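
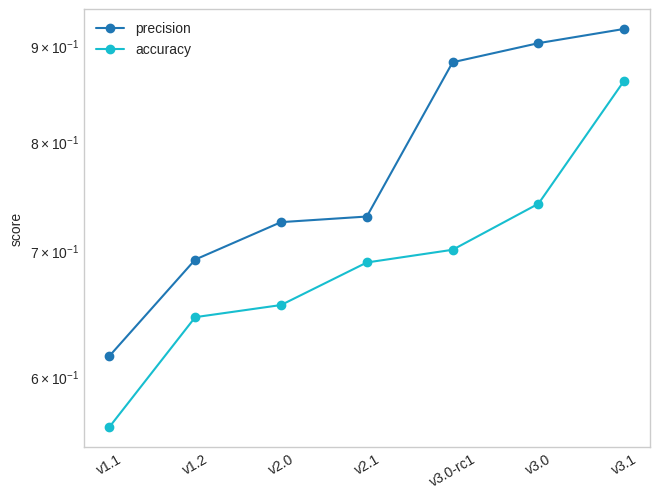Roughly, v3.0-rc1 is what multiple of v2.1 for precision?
v3.0-rc1 ≈ 0.90, v2.1 ≈ 0.75; 0.90/0.75 ≈ 1.2.

≈ 1.2×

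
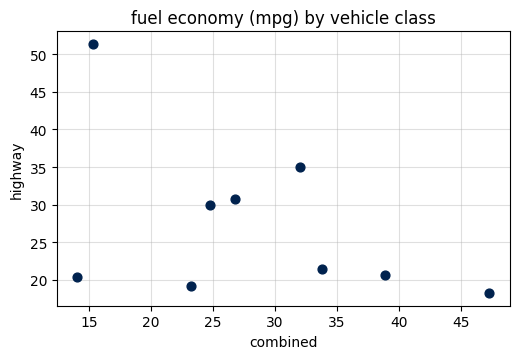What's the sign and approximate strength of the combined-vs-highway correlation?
negative, moderate

Points are negatively correlated; moderate (|r| ≈ 0.5).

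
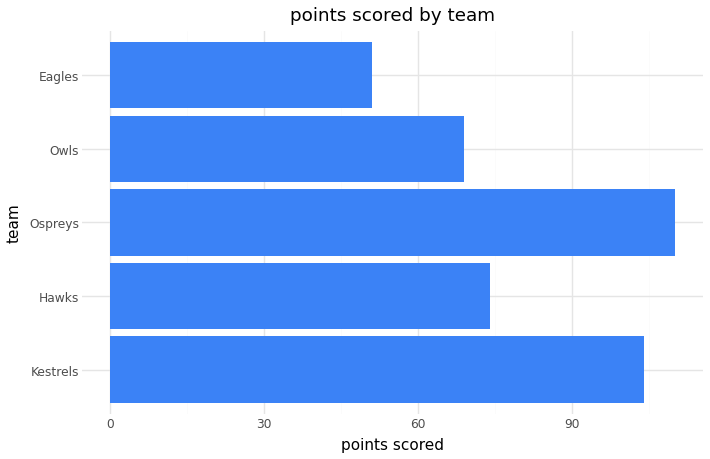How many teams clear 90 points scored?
Above 90: Kestrels, Ospreys.

2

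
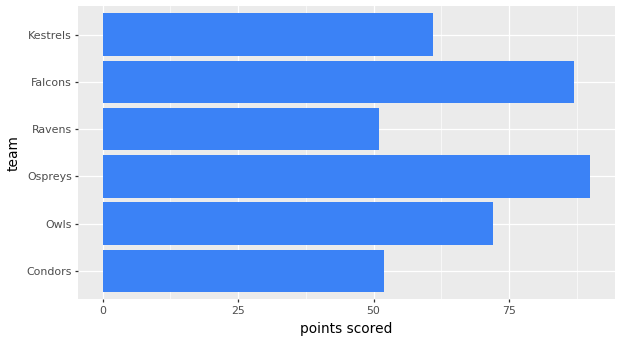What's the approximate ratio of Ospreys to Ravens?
≈ 1.8×

Ospreys ≈ 90, Ravens ≈ 50; 90/50 ≈ 1.8.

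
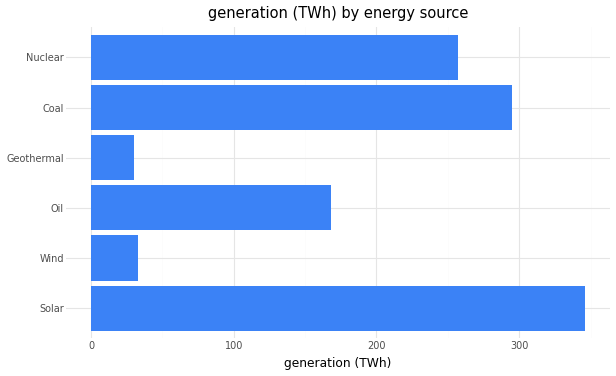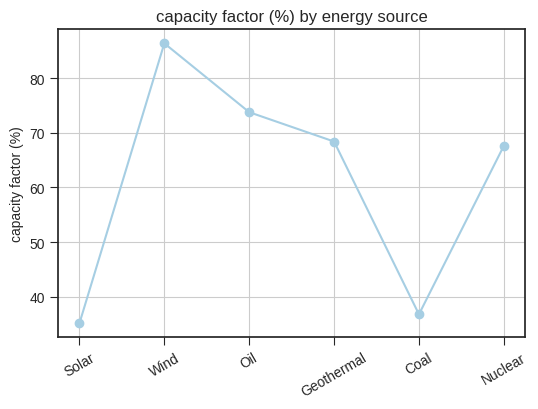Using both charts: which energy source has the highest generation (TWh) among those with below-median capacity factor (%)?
Solar

Chart 2 median capacity factor (%) ≈ 70; below-median energy sources: Solar, Coal, Nuclear. Among those, Solar has the highest generation (TWh) (≈ 350).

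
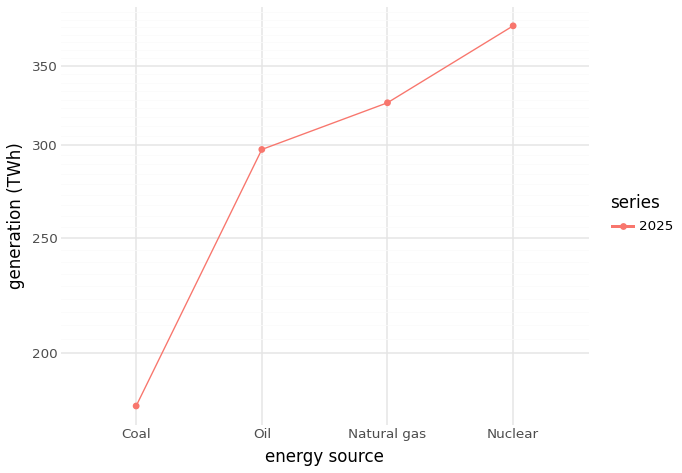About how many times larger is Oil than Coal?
≈ 1.67×

Oil ≈ 300, Coal ≈ 180; 300/180 ≈ 1.67.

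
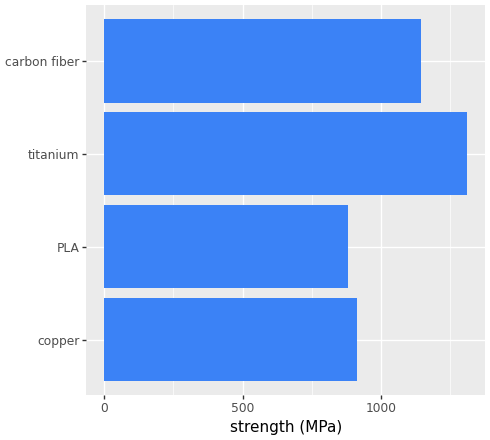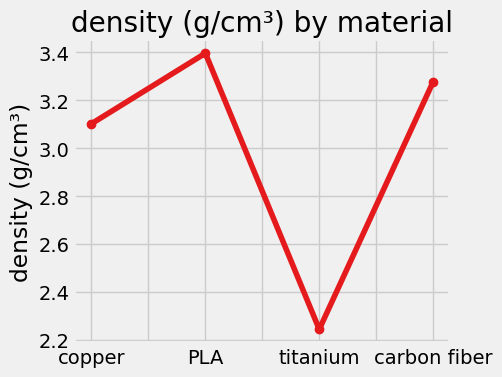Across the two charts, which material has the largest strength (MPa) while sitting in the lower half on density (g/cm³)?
Chart 2 median density (g/cm³) ≈ 3; below-median materials: copper, titanium. Among those, titanium has the highest strength (MPa) (≈ 1400).

titanium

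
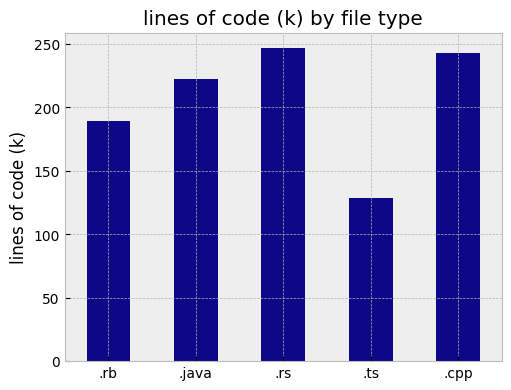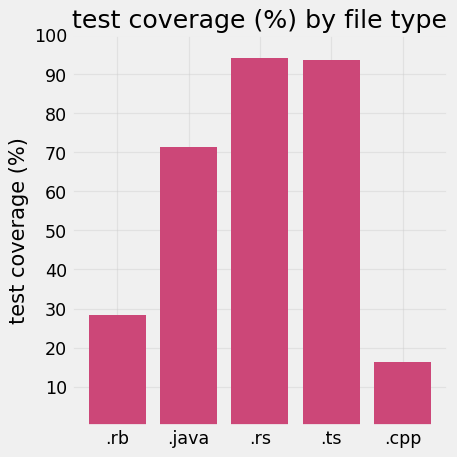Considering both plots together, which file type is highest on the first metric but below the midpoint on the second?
.cpp

Chart 2 median test coverage (%) ≈ 70; below-median file types: .rb, .cpp. Among those, .cpp has the highest lines of code (k) (≈ 250).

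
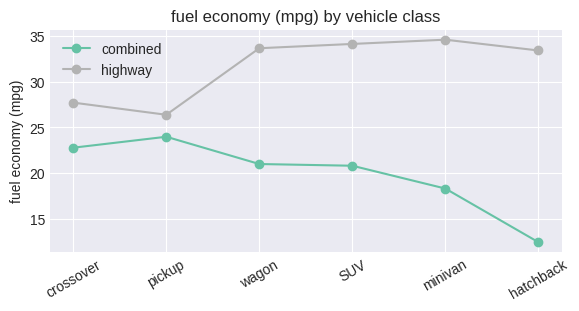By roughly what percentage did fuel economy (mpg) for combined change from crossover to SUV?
≈ -9.1%

crossover ≈ 22, SUV ≈ 20; (20 − 22) / 22 ≈ -9.1%.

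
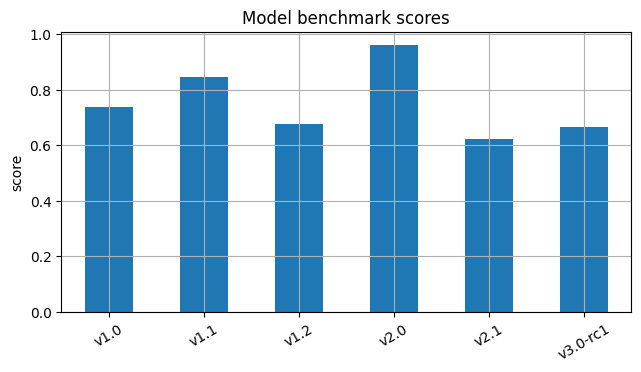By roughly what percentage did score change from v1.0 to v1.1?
v1.0 ≈ 0.7, v1.1 ≈ 0.8; (0.8 − 0.7) / 0.7 ≈ +14.3%.

≈ +14.3%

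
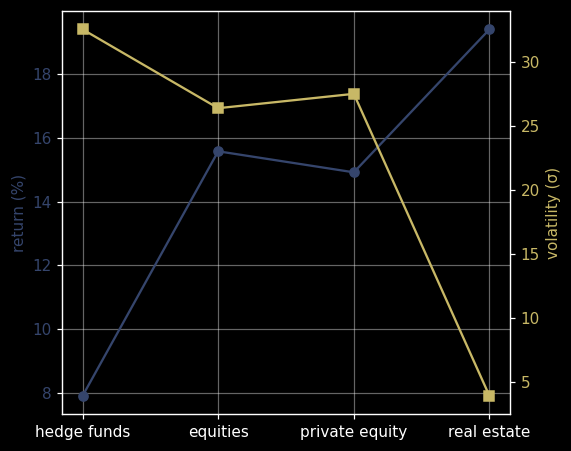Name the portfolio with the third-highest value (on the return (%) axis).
private equity

Top 4 (on the return (%) axis): real estate ≈ 19, equities ≈ 16, private equity ≈ 15, hedge funds ≈ 8.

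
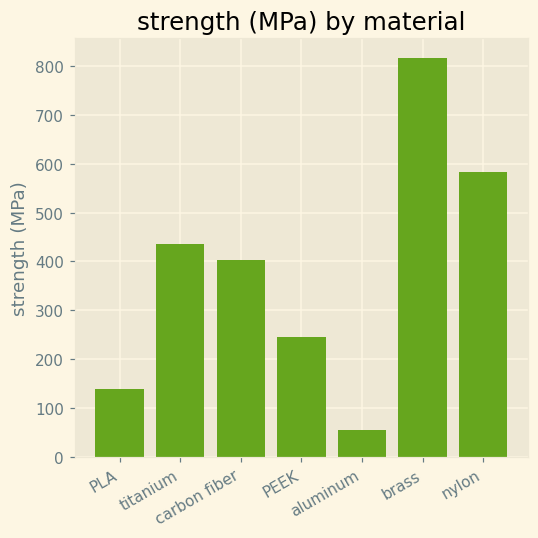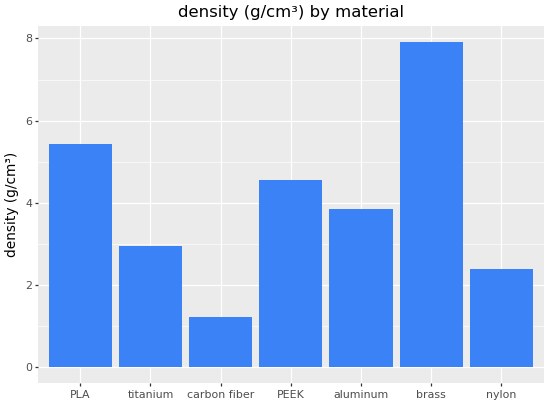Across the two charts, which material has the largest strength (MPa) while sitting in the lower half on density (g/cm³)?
Chart 2 median density (g/cm³) ≈ 4; below-median materials: titanium, carbon fiber, nylon. Among those, nylon has the highest strength (MPa) (≈ 600).

nylon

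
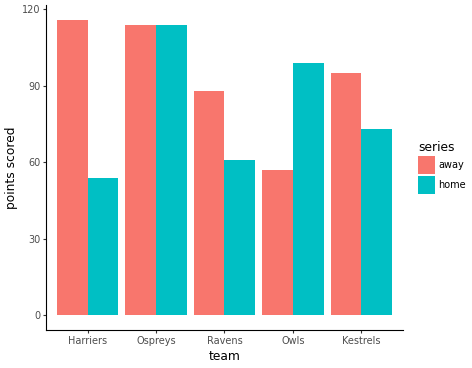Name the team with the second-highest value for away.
Top 3 for away: Harriers ≈ 120, Ospreys ≈ 110, Kestrels ≈ 100.

Ospreys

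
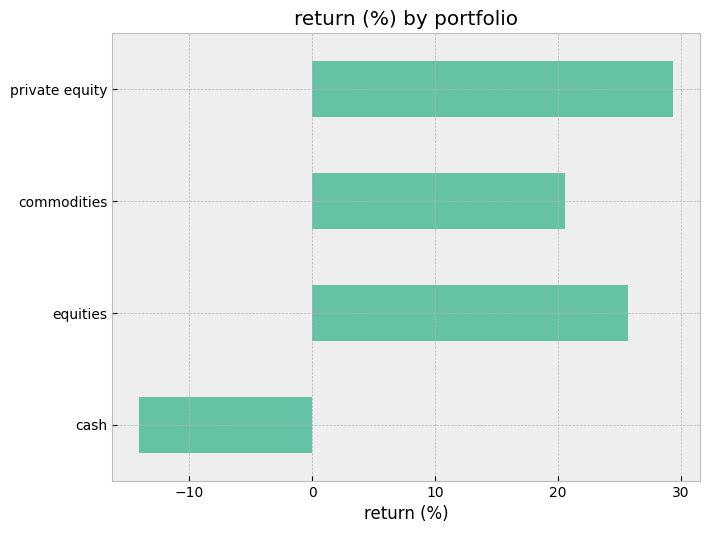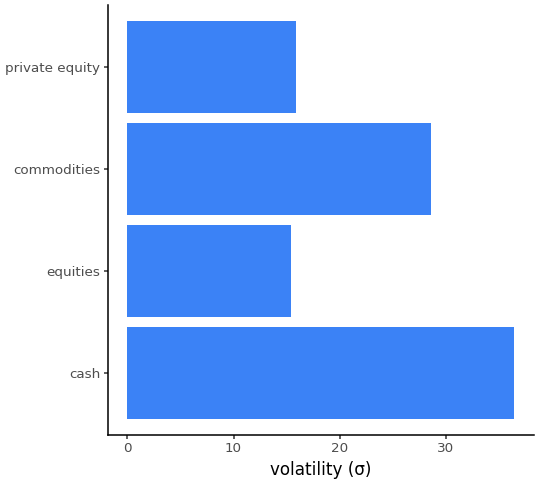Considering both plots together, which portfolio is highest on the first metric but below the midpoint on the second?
private equity

Chart 2 median volatility (σ) ≈ 20; below-median portfolios: equities, private equity. Among those, private equity has the highest return (%) (≈ 30).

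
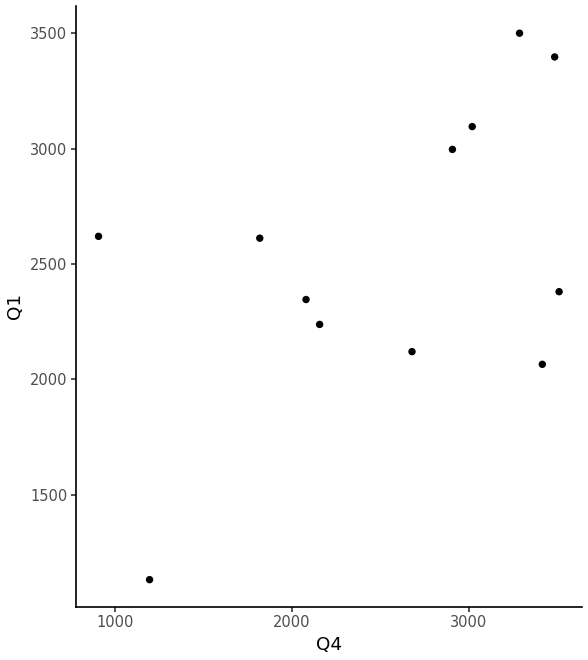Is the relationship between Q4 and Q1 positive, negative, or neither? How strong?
positive, moderate

Points are positively correlated; moderate (|r| ≈ 0.5).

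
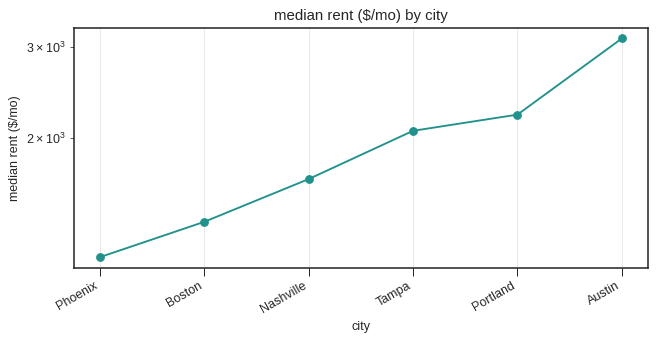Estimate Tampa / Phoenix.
≈ 1.67×

Tampa ≈ 2000, Phoenix ≈ 1200; 2000/1200 ≈ 1.67.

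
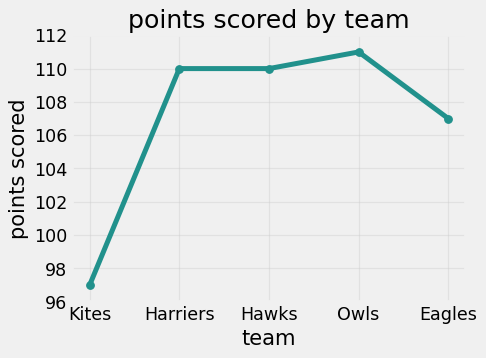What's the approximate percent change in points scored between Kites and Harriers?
≈ +14.6%

Kites ≈ 96, Harriers ≈ 110; (110 − 96) / 96 ≈ +14.6%.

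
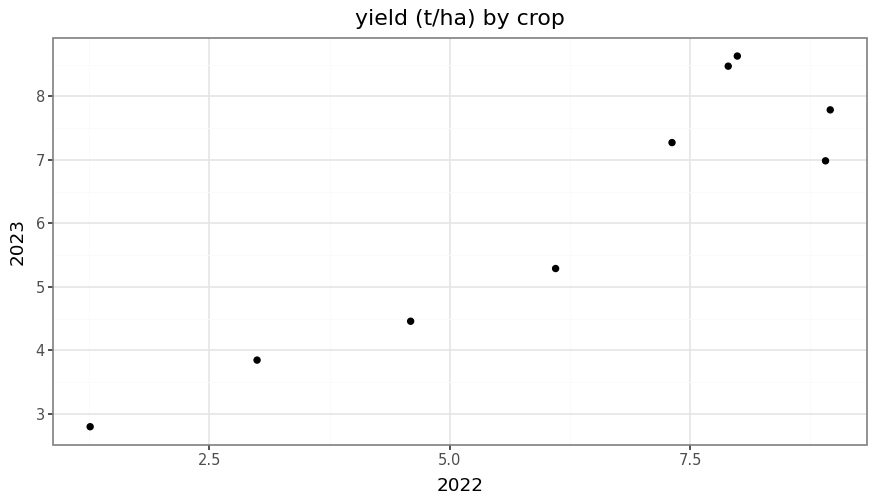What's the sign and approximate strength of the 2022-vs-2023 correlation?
positive, strong

Points are positively correlated; strong (|r| ≈ 0.9).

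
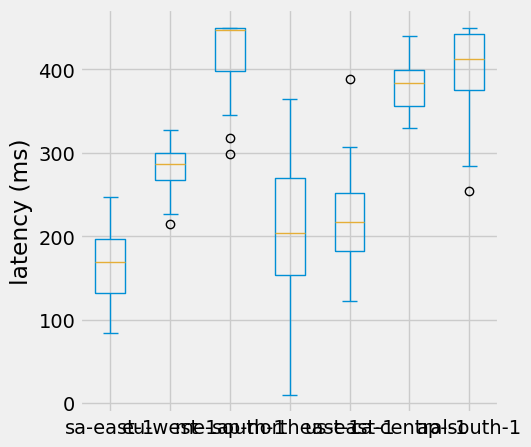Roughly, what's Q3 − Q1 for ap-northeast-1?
≈ 125

Q3 ≈ 275, Q1 ≈ 150; IQR ≈ 125.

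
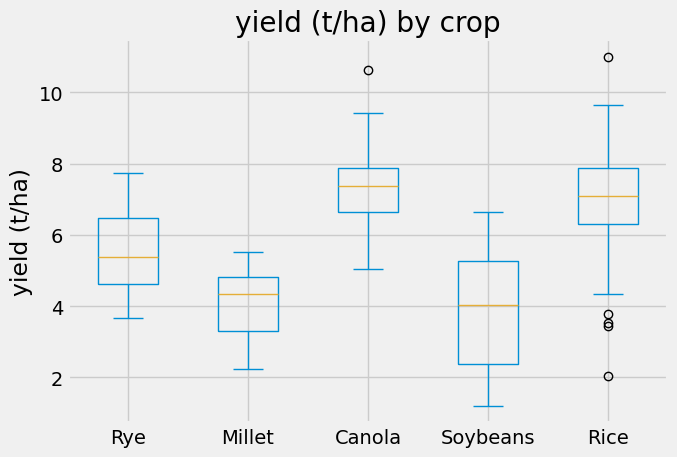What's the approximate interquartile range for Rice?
≈ 1.5

Q3 ≈ 8.0, Q1 ≈ 6.5; IQR ≈ 1.5.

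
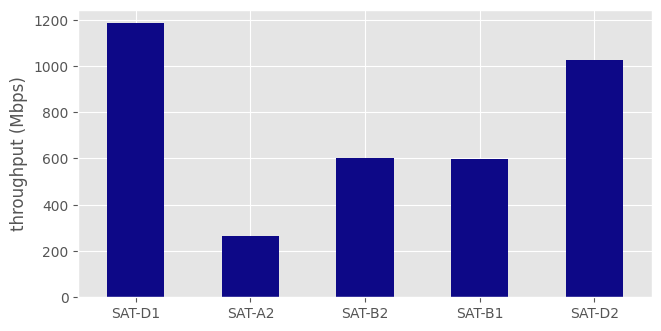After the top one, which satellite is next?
SAT-D2

Top 3: SAT-D1 ≈ 1200, SAT-D2 ≈ 1000, SAT-B2 ≈ 600.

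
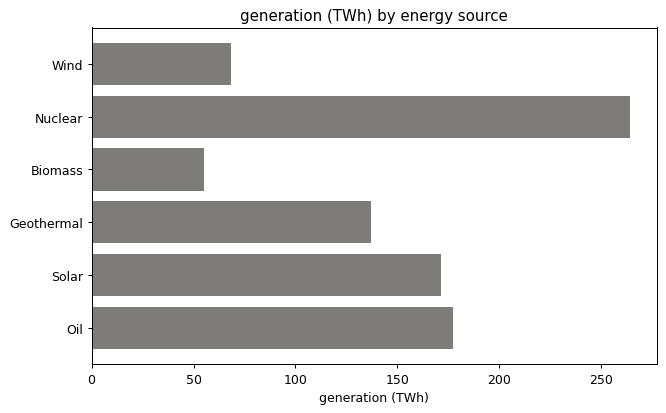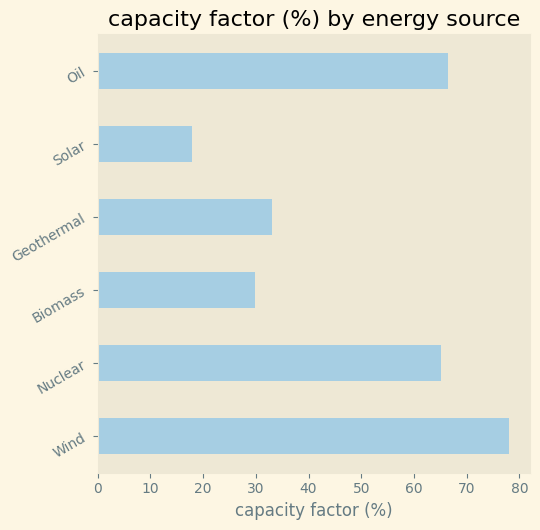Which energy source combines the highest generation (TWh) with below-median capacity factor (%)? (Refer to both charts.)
Chart 2 median capacity factor (%) ≈ 50; below-median energy sources: Biomass, Geothermal, Solar. Among those, Solar has the highest generation (TWh) (≈ 175).

Solar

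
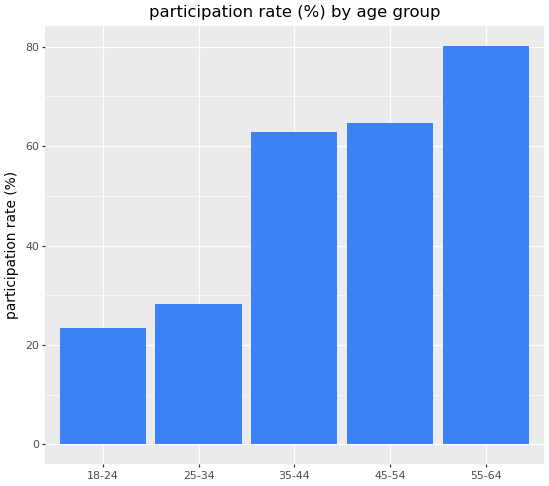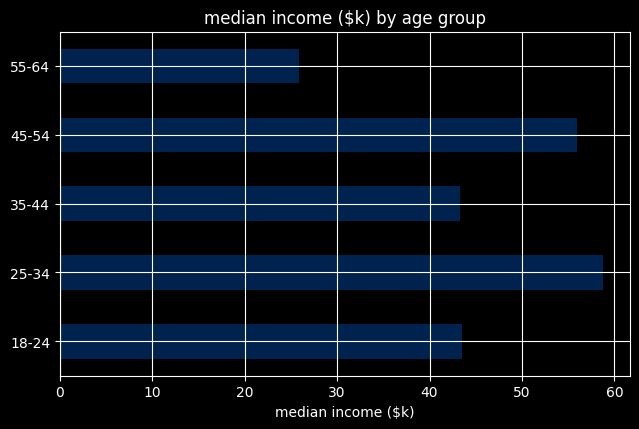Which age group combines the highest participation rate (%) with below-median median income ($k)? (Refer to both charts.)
55-64

Chart 2 median median income ($k) ≈ 40; below-median age groups: 35-44, 55-64. Among those, 55-64 has the highest participation rate (%) (≈ 80).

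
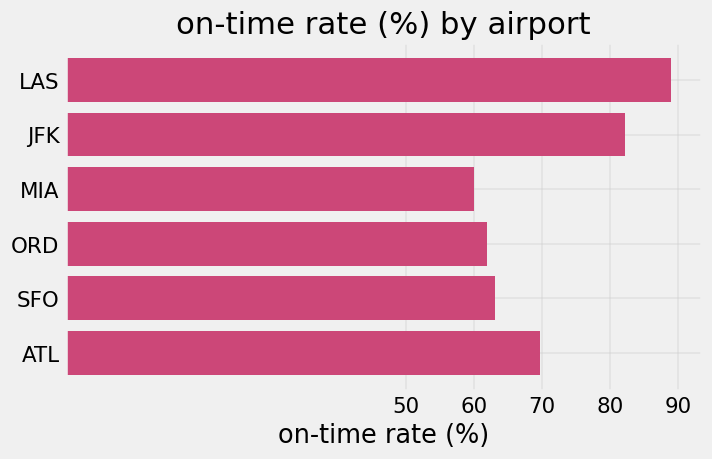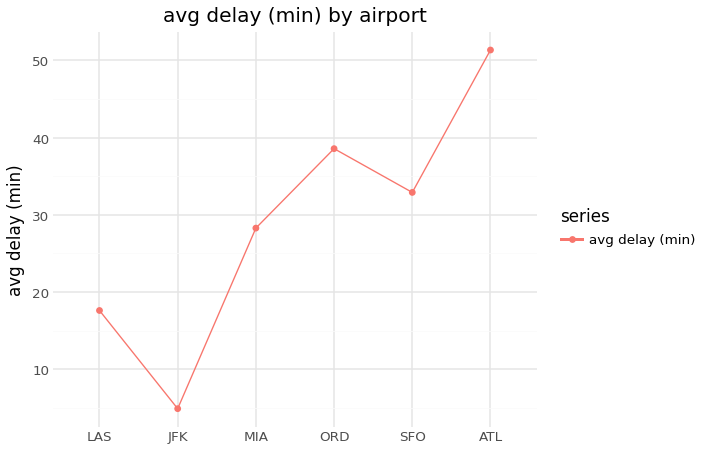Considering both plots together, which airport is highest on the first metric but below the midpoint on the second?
LAS

Chart 2 median avg delay (min) ≈ 30; below-median airports: LAS, JFK, MIA. Among those, LAS has the highest on-time rate (%) (≈ 90).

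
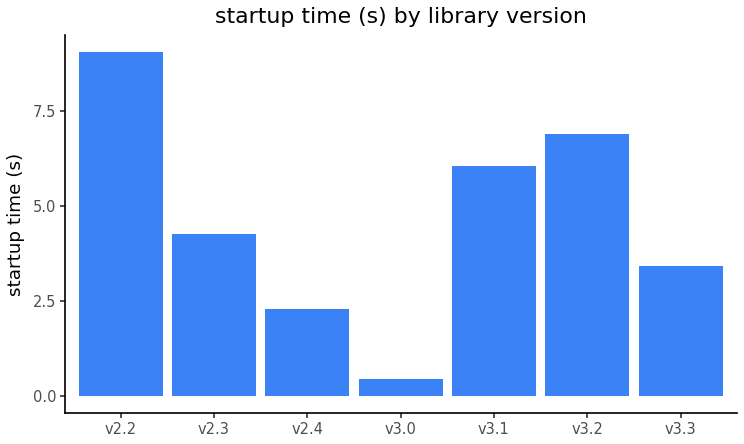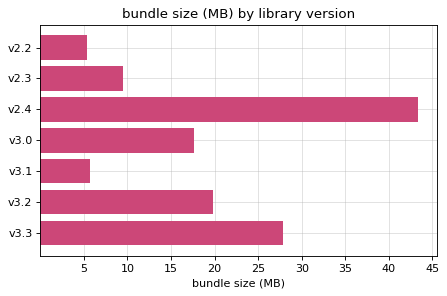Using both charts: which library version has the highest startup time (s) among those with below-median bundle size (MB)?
Chart 2 median bundle size (MB) ≈ 20; below-median library versions: v2.2, v2.3, v3.1. Among those, v2.2 has the highest startup time (s) (≈ 9).

v2.2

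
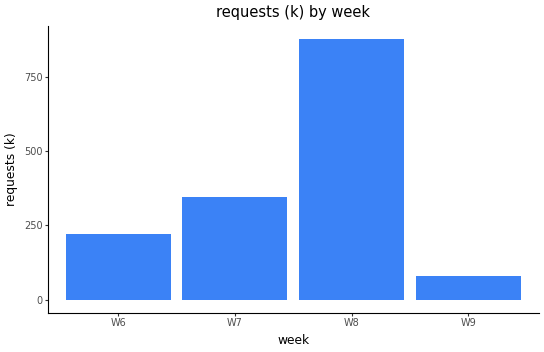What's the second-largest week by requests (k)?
W7

Top 3: W8 ≈ 900, W7 ≈ 300, W6 ≈ 200.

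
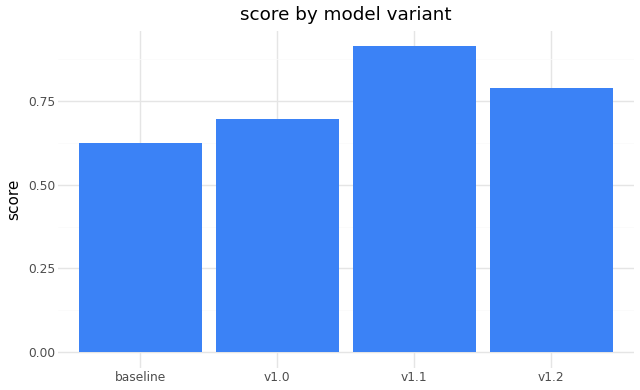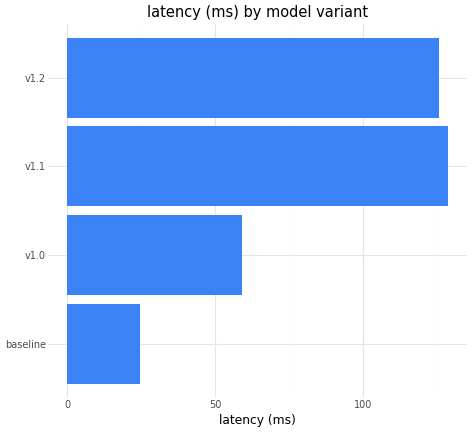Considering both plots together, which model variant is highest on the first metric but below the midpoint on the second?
Chart 2 median latency (ms) ≈ 100; below-median model variants: baseline, v1.0. Among those, v1.0 has the highest score (≈ 0.7).

v1.0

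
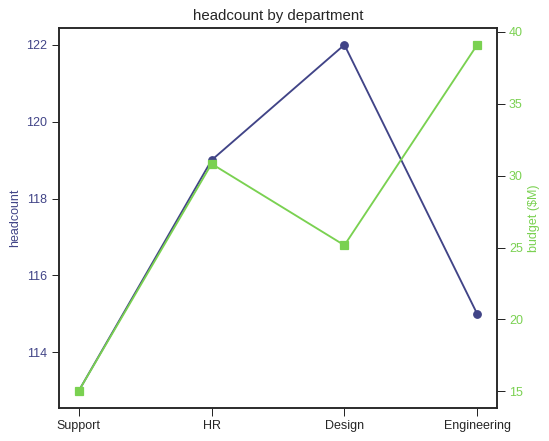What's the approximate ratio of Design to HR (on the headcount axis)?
≈ 1.03×

Design ≈ 122, HR ≈ 119; 122/119 ≈ 1.03.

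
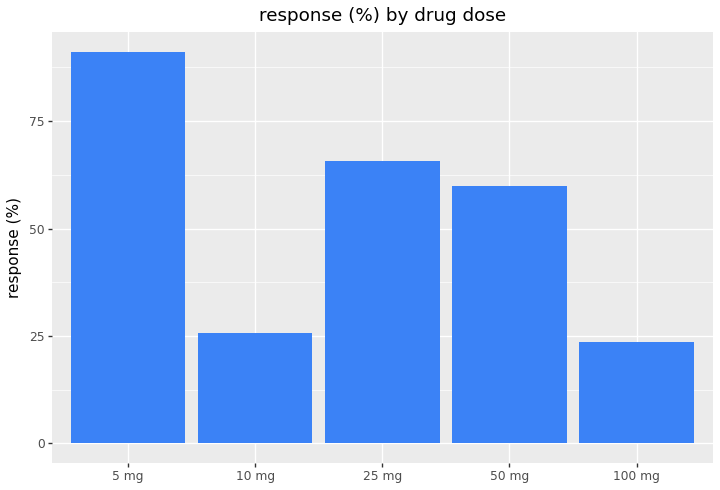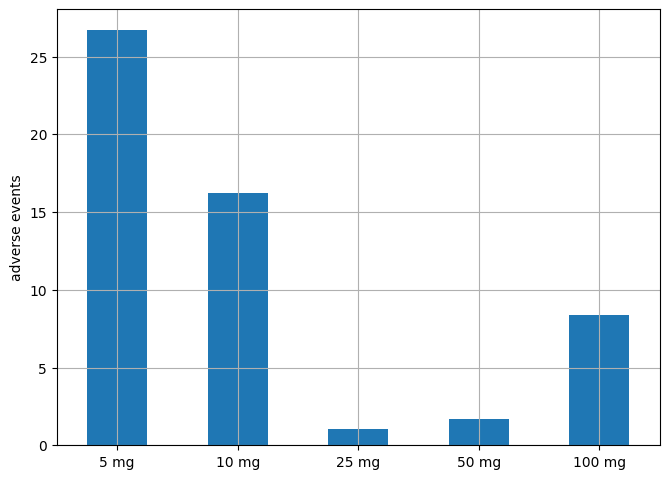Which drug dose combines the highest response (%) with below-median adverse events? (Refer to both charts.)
Chart 2 median adverse events ≈ 10; below-median drug doses: 25 mg, 50 mg. Among those, 25 mg has the highest response (%) (≈ 70).

25 mg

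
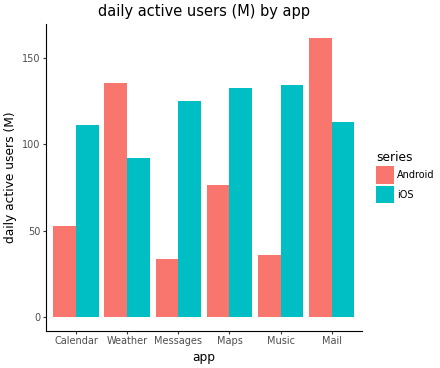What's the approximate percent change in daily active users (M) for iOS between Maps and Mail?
≈ -14.3%

Maps ≈ 140, Mail ≈ 120; (120 − 140) / 140 ≈ -14.3%.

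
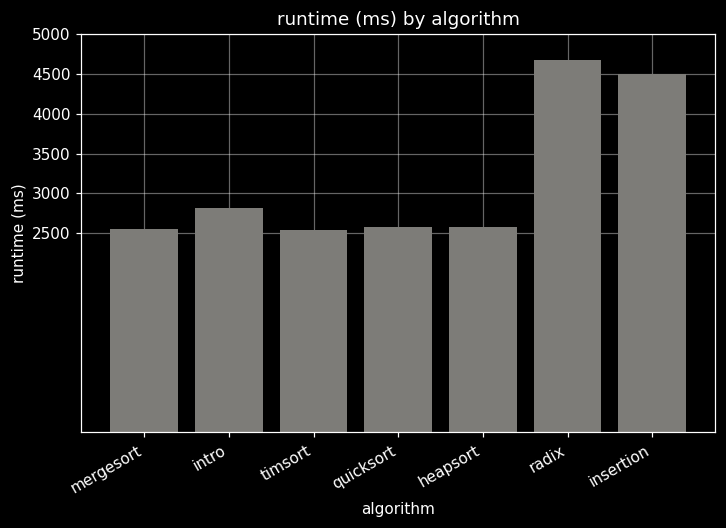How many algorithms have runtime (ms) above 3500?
Above 3500: radix, insertion.

2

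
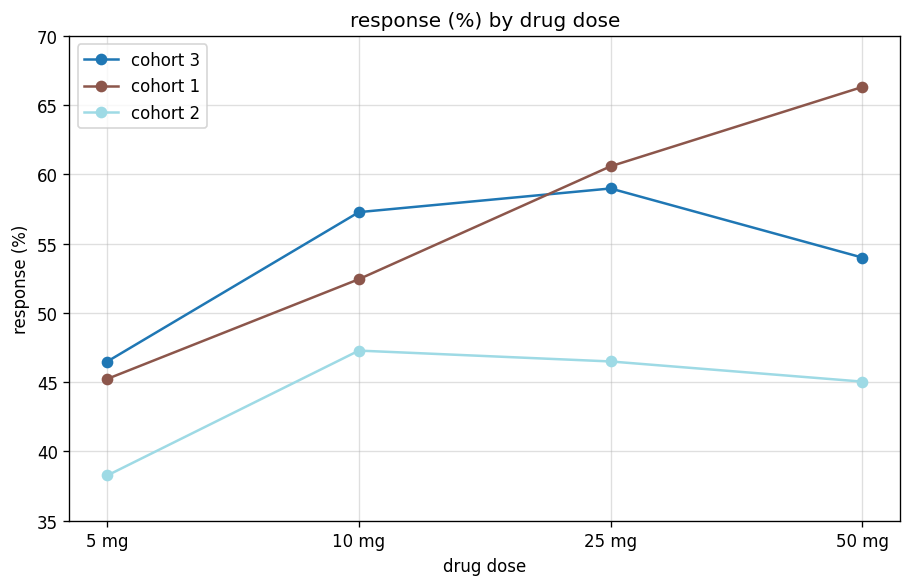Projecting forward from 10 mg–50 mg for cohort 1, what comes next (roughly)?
≈ 72.5

Last three: 50, 60, 65 → slope ≈ 7.5/step → next ≈ 72.5.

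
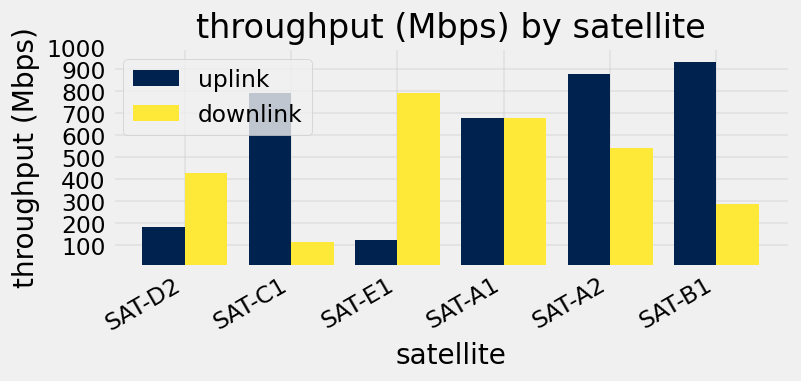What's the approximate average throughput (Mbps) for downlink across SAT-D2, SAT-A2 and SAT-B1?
≈ 400

(400 + 500 + 300) / 3 ≈ 400.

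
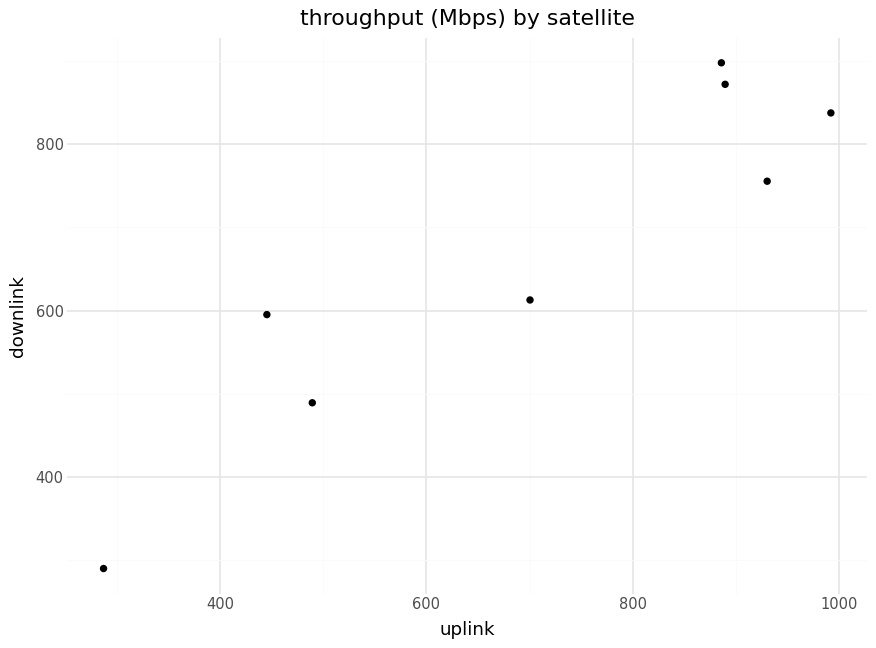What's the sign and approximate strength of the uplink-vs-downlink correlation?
Points are positively correlated; strong (|r| ≈ 0.9).

positive, strong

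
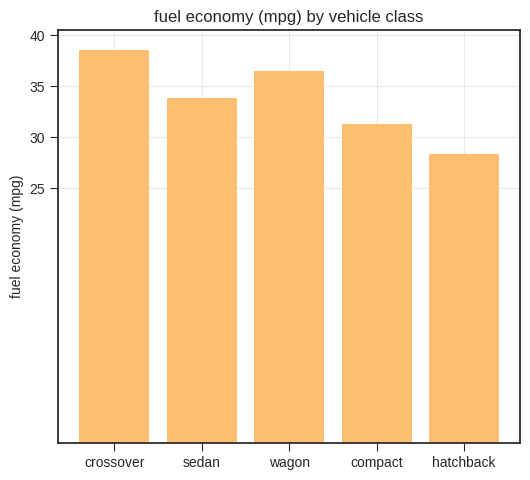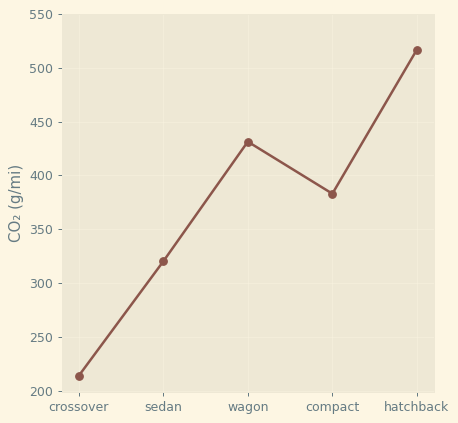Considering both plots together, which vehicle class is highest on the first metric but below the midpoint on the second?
Chart 2 median CO₂ (g/mi) ≈ 400; below-median vehicle classes: crossover, sedan. Among those, crossover has the highest fuel economy (mpg) (≈ 40).

crossover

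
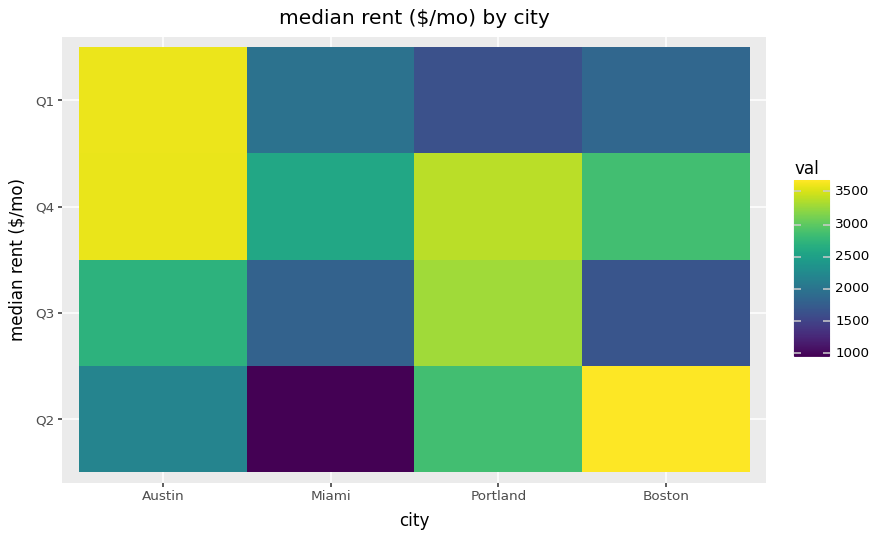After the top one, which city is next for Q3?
Austin

Top 3 for Q3: Portland ≈ 3500, Austin ≈ 2500, Miami ≈ 2000.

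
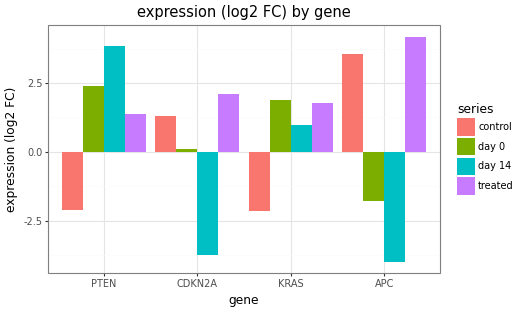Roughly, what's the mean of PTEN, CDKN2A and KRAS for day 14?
≈ 0

(4 + -4 + 1) / 3 ≈ 0.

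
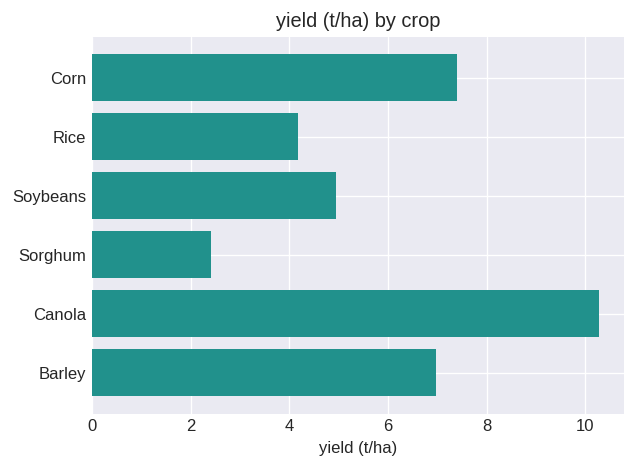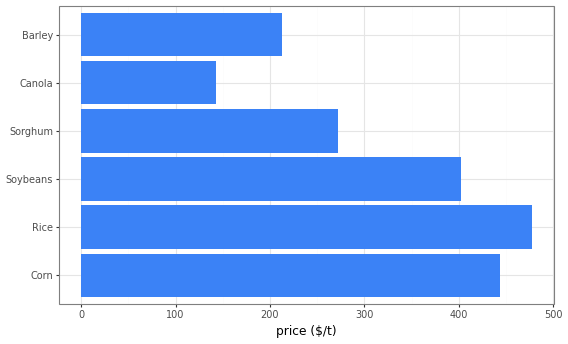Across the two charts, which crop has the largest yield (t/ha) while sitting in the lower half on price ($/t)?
Canola

Chart 2 median price ($/t) ≈ 350; below-median crops: Sorghum, Canola, Barley. Among those, Canola has the highest yield (t/ha) (≈ 10).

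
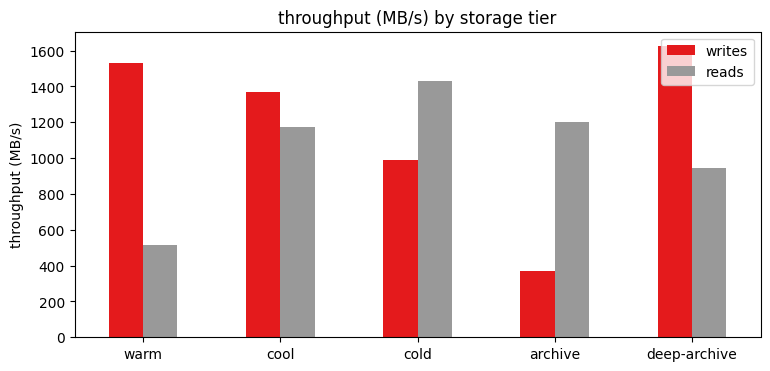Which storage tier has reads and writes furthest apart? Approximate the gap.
warm: reads ≈ 600, writes ≈ 1600 → gap ≈ 1000. Next-largest (archive) is only ≈ 800.

warm, ≈ 1000 MB/s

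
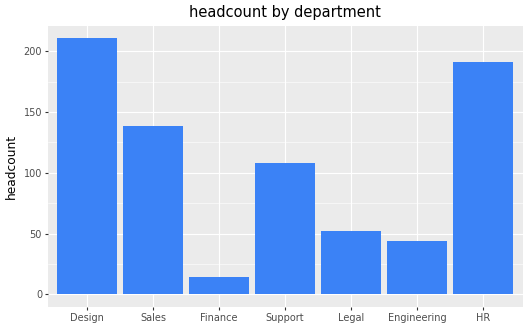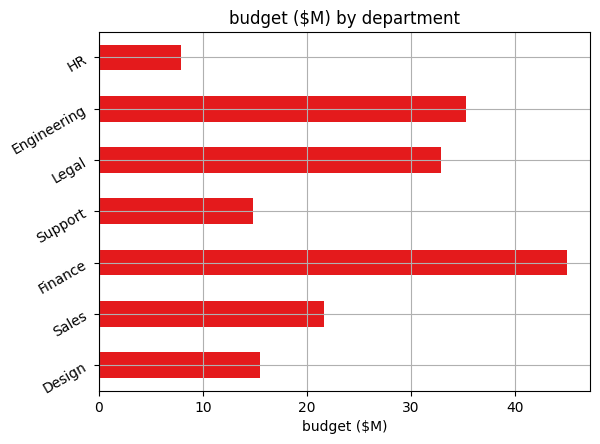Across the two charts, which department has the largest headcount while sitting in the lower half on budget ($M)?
Chart 2 median budget ($M) ≈ 20; below-median departments: Design, Support, HR. Among those, Design has the highest headcount (≈ 220).

Design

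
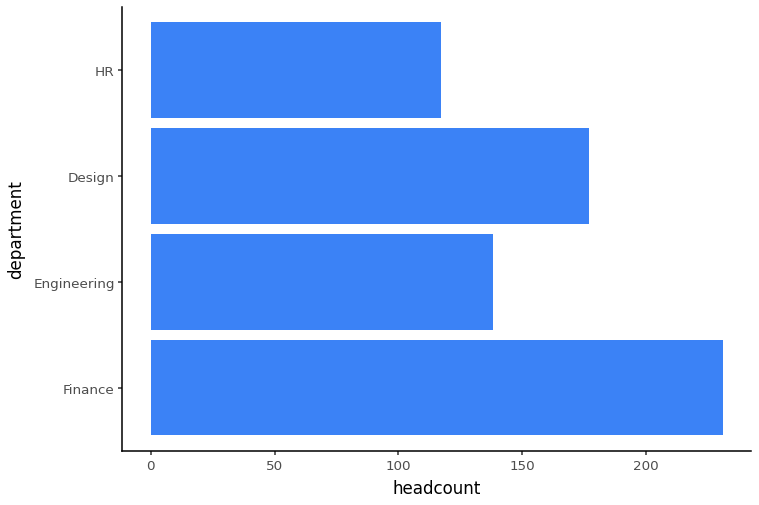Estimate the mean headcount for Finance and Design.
≈ 210

(240 + 180) / 2 ≈ 210.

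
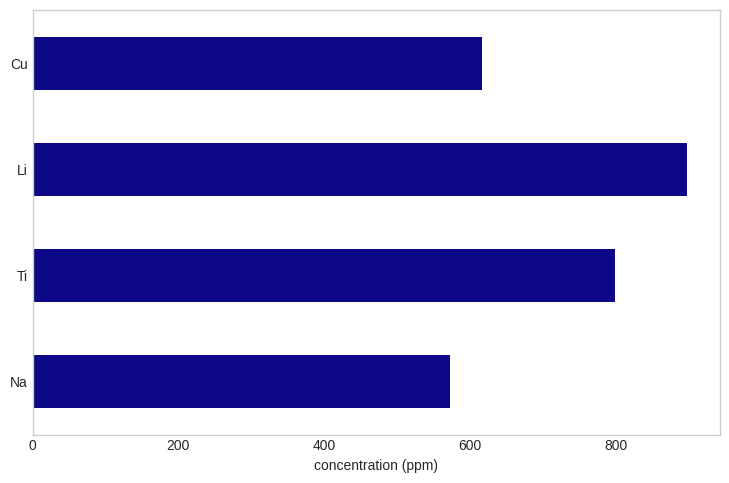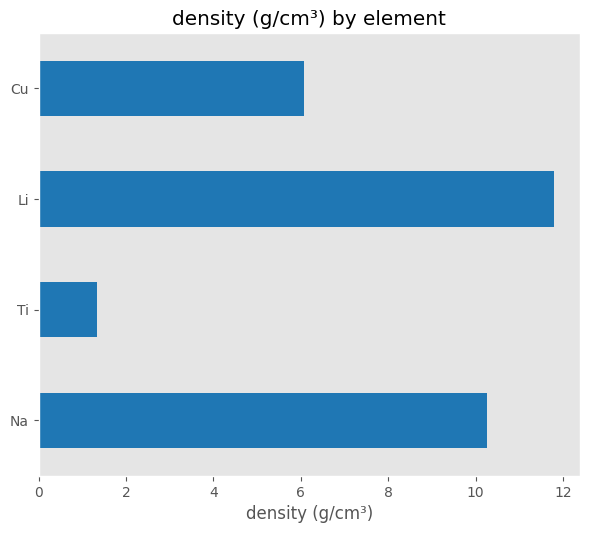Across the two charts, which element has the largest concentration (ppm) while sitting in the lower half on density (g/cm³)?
Ti

Chart 2 median density (g/cm³) ≈ 8; below-median elements: Ti, Cu. Among those, Ti has the highest concentration (ppm) (≈ 800).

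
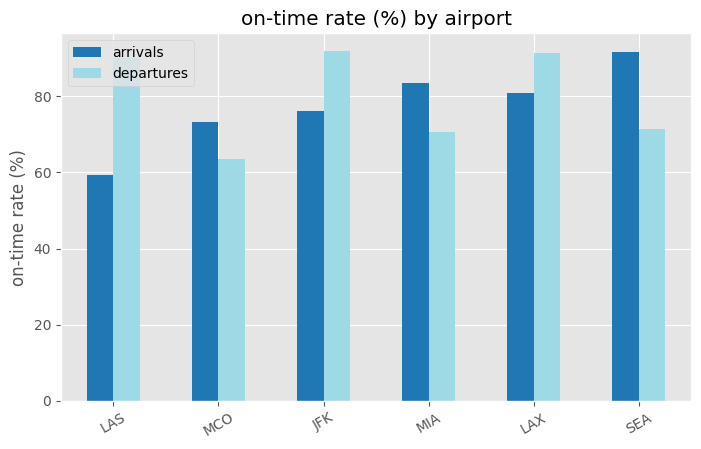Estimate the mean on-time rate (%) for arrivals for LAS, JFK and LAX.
≈ 73

(60 + 80 + 80) / 3 ≈ 73.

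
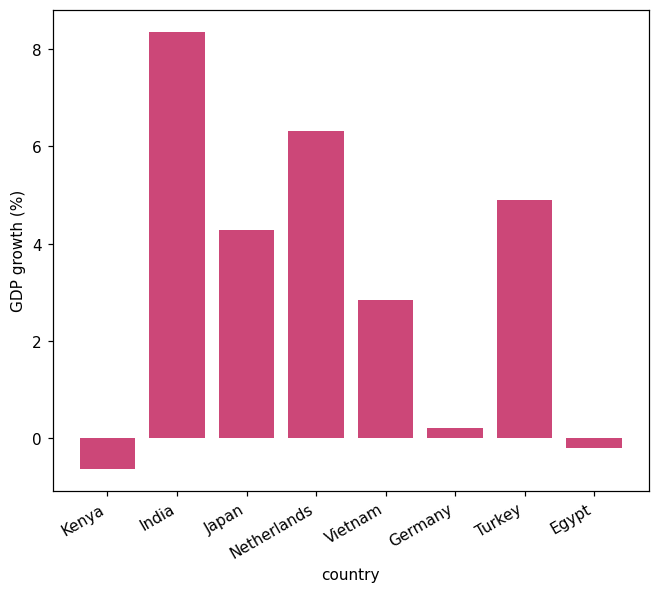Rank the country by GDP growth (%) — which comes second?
Netherlands

Top 3: India ≈ 8, Netherlands ≈ 6, Turkey ≈ 5.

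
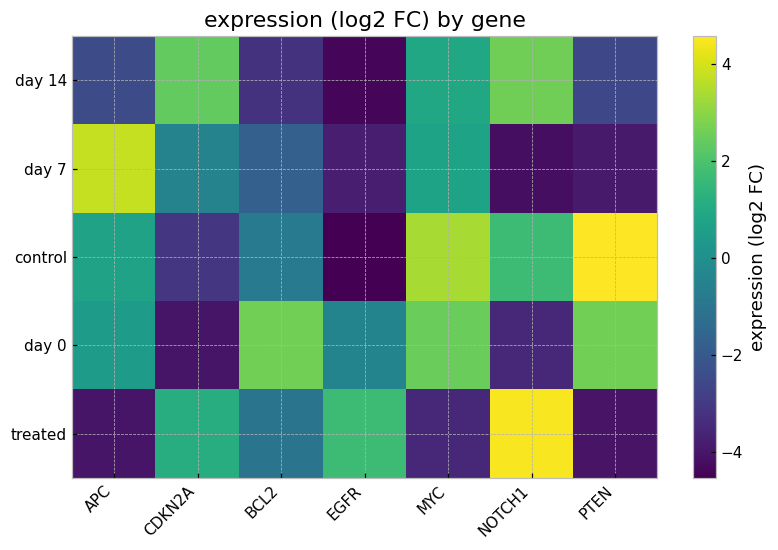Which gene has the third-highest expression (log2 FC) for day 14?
Top 4 for day 14: NOTCH1 ≈ 3, CDKN2A ≈ 2, MYC ≈ 1, APC ≈ -2.

MYC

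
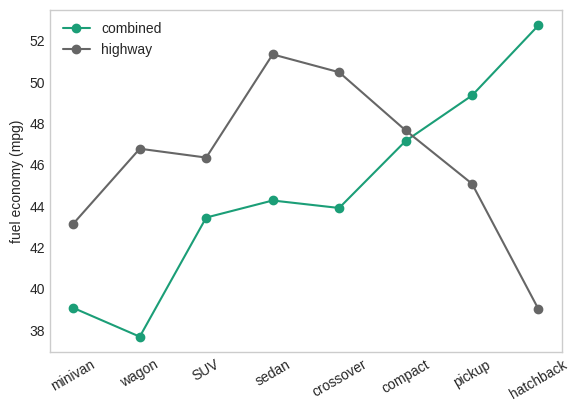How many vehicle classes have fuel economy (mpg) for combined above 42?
Above 42: SUV, sedan, crossover, compact, pickup, hatchback.

6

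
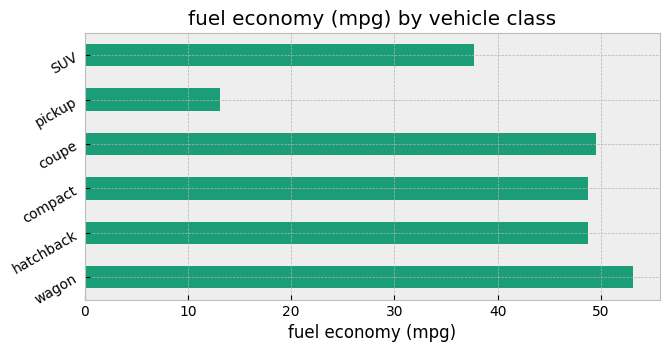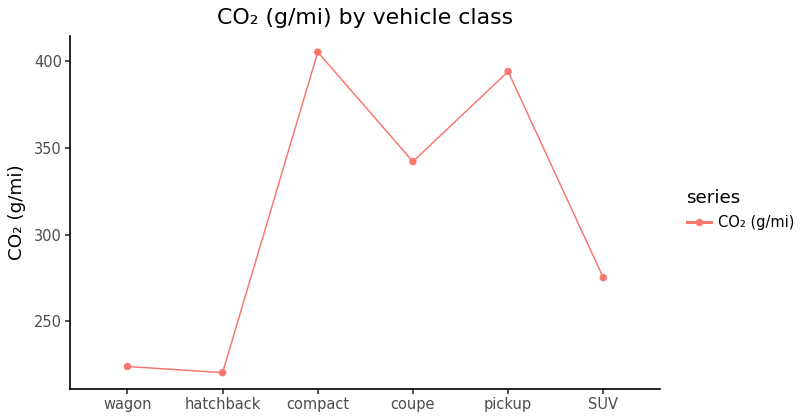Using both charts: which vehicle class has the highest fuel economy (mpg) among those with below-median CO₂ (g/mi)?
wagon

Chart 2 median CO₂ (g/mi) ≈ 300; below-median vehicle classes: wagon, hatchback, SUV. Among those, wagon has the highest fuel economy (mpg) (≈ 55).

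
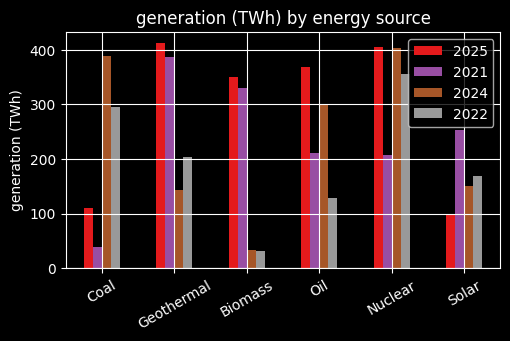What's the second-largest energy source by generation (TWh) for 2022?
Coal

Top 3 for 2022: Nuclear ≈ 350, Coal ≈ 300, Geothermal ≈ 200.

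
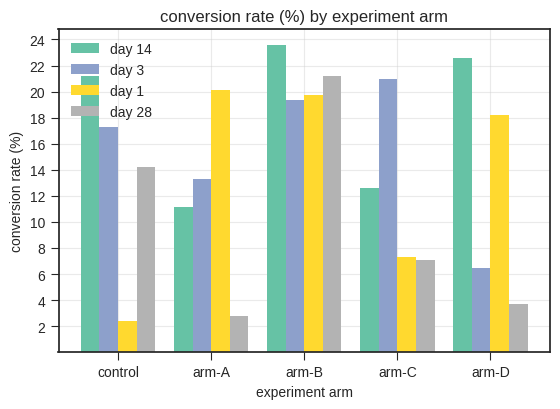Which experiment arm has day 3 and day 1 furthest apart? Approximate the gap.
control: day 3 ≈ 18, day 1 ≈ 2 → gap ≈ 16. Next-largest (arm-C) is only ≈ 12.

control, ≈ 16 %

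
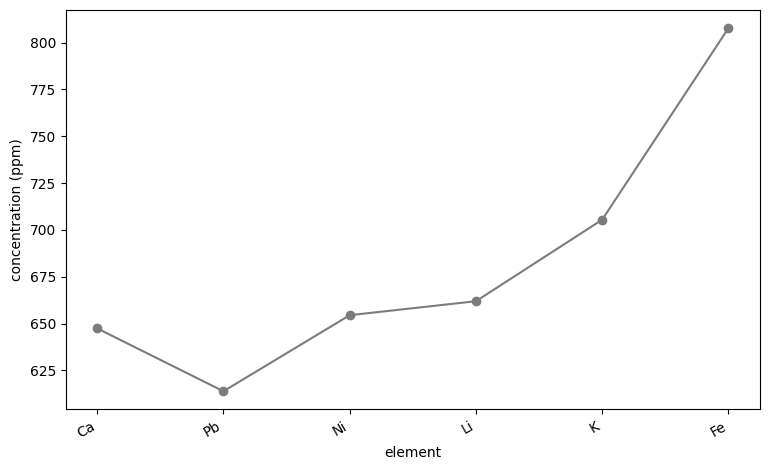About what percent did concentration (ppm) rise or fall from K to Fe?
≈ +14.3%

K ≈ 700, Fe ≈ 800; (800 − 700) / 700 ≈ +14.3%.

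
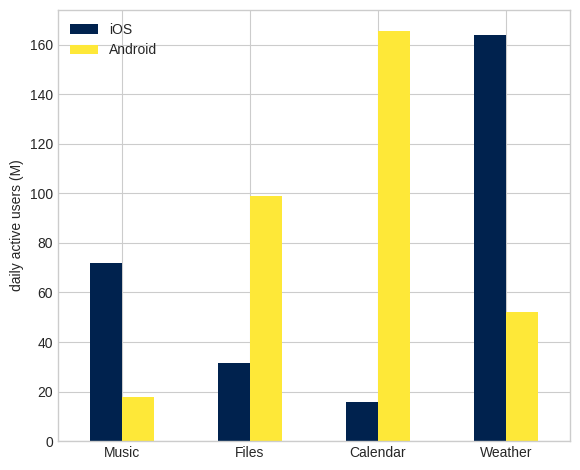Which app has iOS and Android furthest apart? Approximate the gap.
Calendar, ≈ 140 M

Calendar: iOS ≈ 20, Android ≈ 160 → gap ≈ 140. Next-largest (Weather) is only ≈ 100.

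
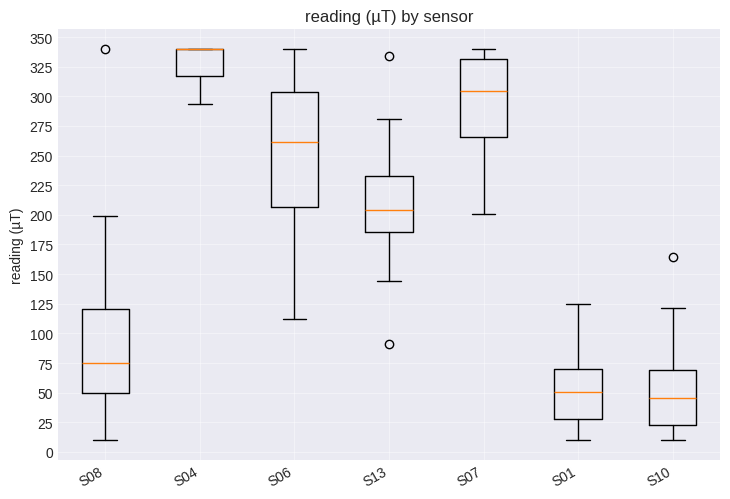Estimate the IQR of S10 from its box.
Q3 ≈ 75, Q1 ≈ 25; IQR ≈ 50.

≈ 50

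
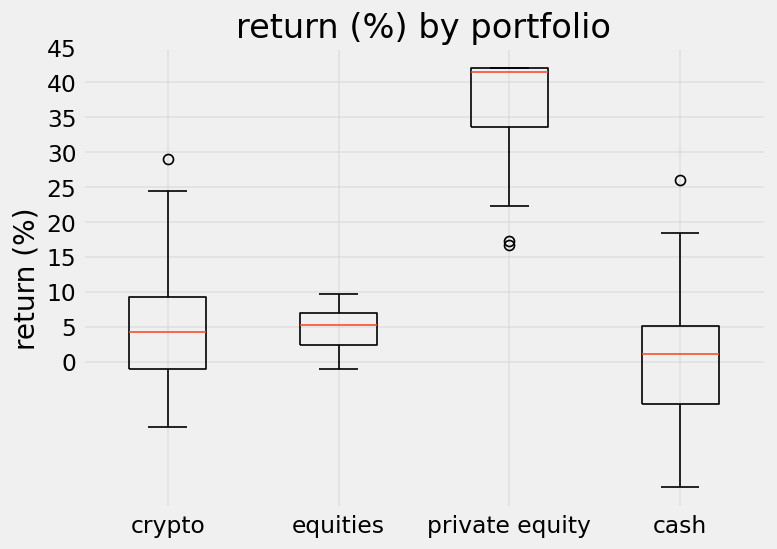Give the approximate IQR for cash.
Q3 ≈ 5, Q1 ≈ -5; IQR ≈ 10.

≈ 10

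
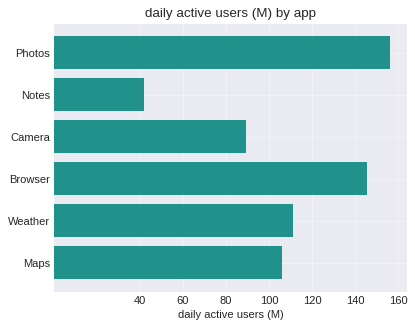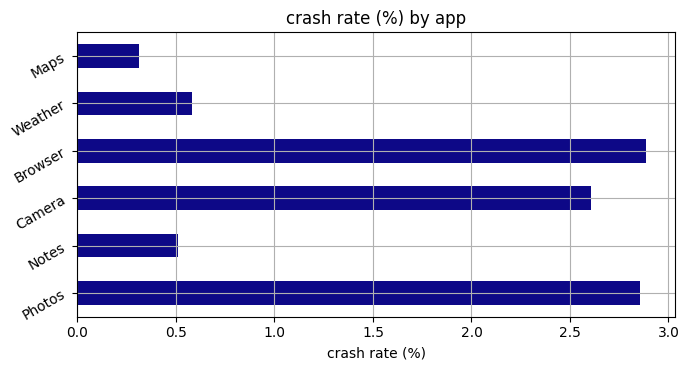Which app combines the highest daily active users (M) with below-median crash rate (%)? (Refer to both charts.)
Weather

Chart 2 median crash rate (%) ≈ 1.5; below-median apps: Notes, Weather, Maps. Among those, Weather has the highest daily active users (M) (≈ 120).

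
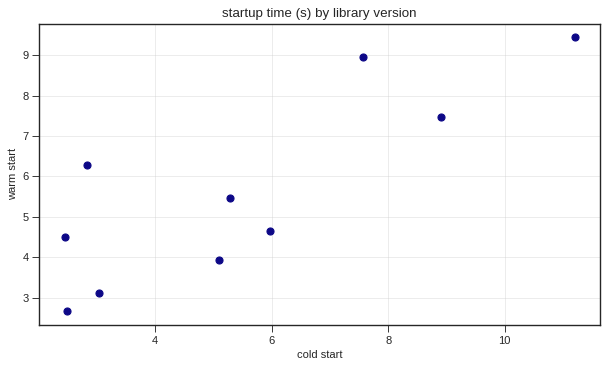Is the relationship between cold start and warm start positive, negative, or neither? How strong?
Points are positively correlated; strong (|r| ≈ 0.8).

positive, strong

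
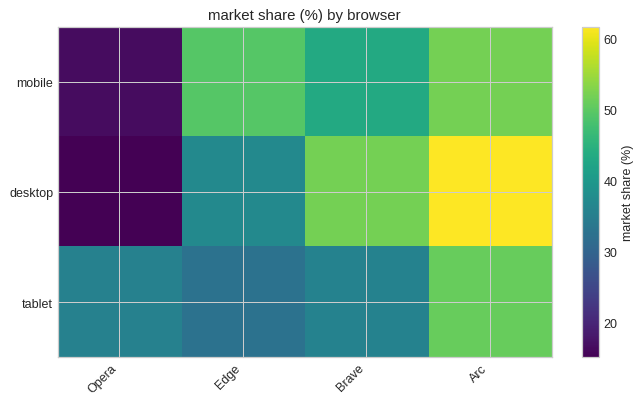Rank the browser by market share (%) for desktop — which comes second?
Top 3 for desktop: Arc ≈ 60, Brave ≈ 50, Edge ≈ 35.

Brave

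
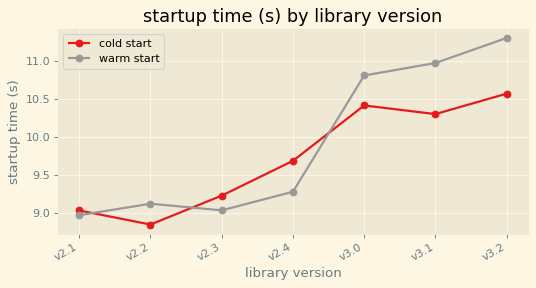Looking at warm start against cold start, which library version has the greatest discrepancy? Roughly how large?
v3.2, ≈ 1.0 s

v3.2: warm start ≈ 11.5, cold start ≈ 10.5 → gap ≈ 1.0. Next-largest (v3.1) is only ≈ 0.5.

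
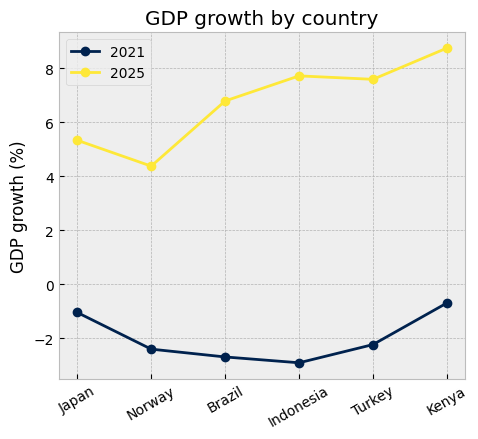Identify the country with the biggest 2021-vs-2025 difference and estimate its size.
Indonesia: 2021 ≈ -3, 2025 ≈ 8 → gap ≈ 11. Next-largest (Turkey) is only ≈ 10.

Indonesia, ≈ 11 %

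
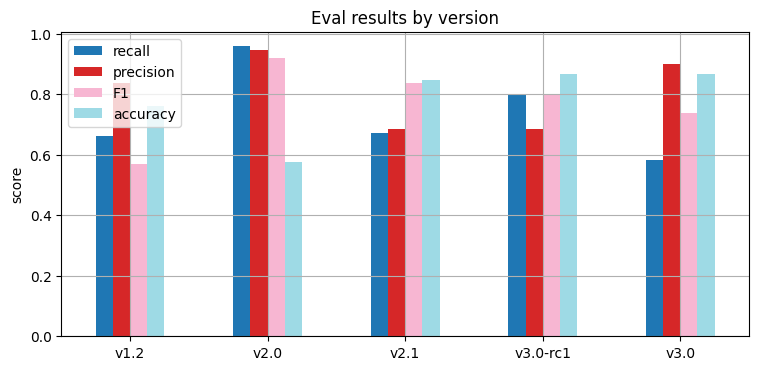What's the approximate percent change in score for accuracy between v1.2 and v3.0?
v1.2 ≈ 0.8, v3.0 ≈ 0.9; (0.9 − 0.8) / 0.8 ≈ +12.5%.

≈ +12.5%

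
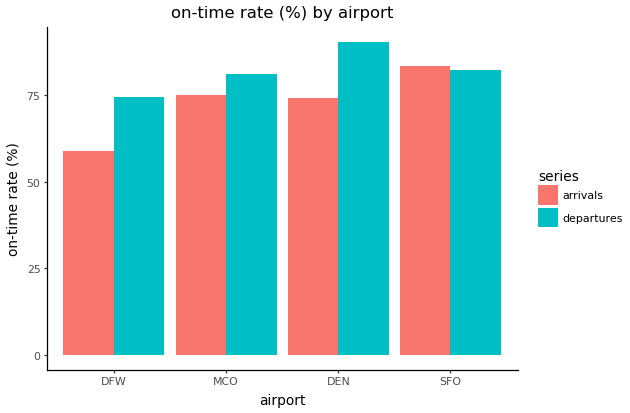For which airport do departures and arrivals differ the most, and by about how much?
DEN, ≈ 20 %

DEN: departures ≈ 90, arrivals ≈ 70 → gap ≈ 20. Next-largest (DFW) is only ≈ 10.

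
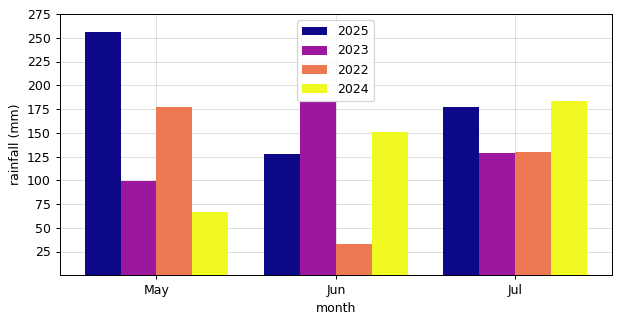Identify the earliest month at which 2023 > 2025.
Jun

May: 2023 ≈ 100 vs 2025 ≈ 250 (not yet); Jun: 2023 ≈ 175 vs 2025 ≈ 125 (first crossover).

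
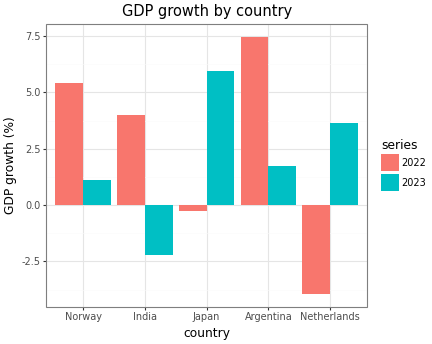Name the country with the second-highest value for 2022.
Norway

Top 3 for 2022: Argentina ≈ 7, Norway ≈ 5, India ≈ 4.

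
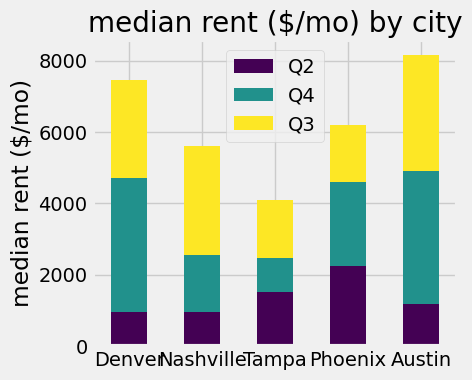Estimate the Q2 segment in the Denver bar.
Q2 top ≈ 1000, bottom ≈ 0; segment ≈ 1000.

≈ 1000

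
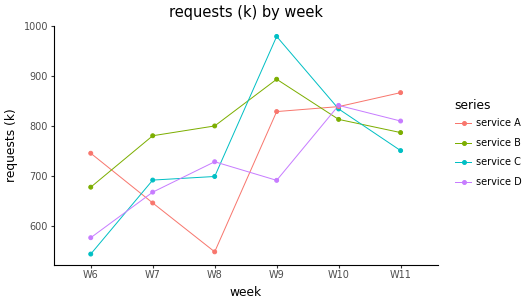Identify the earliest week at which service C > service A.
W6: service C ≈ 550 vs service A ≈ 750 (not yet); W7: service C ≈ 700 vs service A ≈ 650 (first crossover).

W7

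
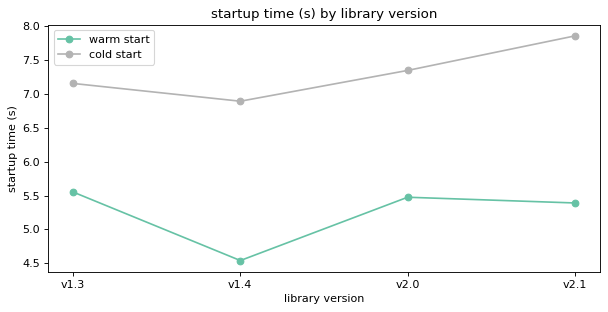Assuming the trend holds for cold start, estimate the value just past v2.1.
≈ 8.5

Last three: 7.0, 7.5, 8.0 → slope ≈ 0.5/step → next ≈ 8.5.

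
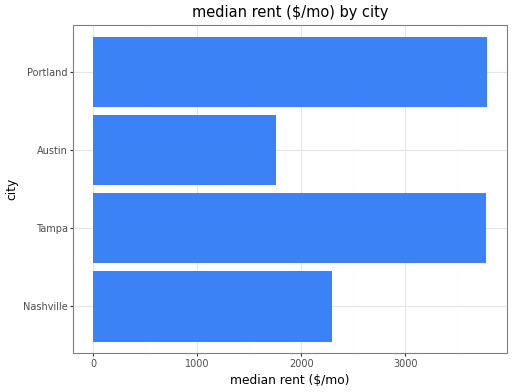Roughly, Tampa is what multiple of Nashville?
≈ 1.6×

Tampa ≈ 4000, Nashville ≈ 2500; 4000/2500 ≈ 1.6.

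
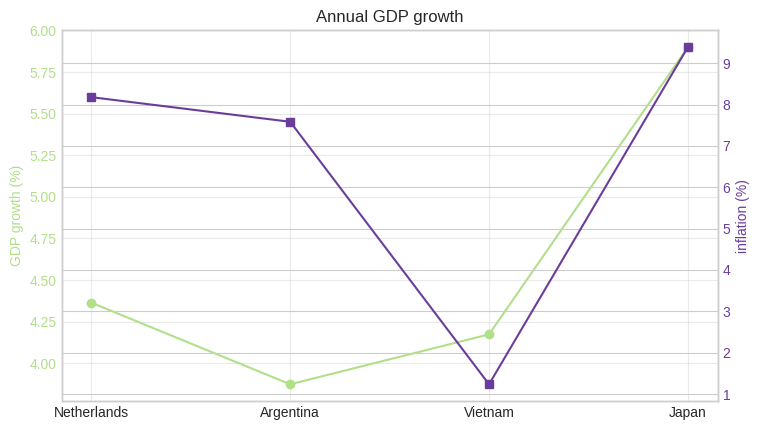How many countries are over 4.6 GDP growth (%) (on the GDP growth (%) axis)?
Above 4.6: Japan.

1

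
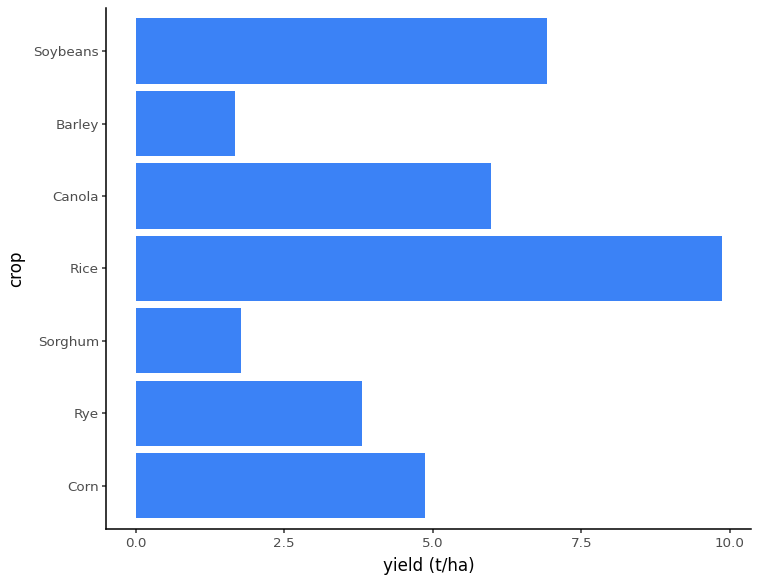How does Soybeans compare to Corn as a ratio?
Soybeans ≈ 7, Corn ≈ 5; 7/5 ≈ 1.4.

≈ 1.4×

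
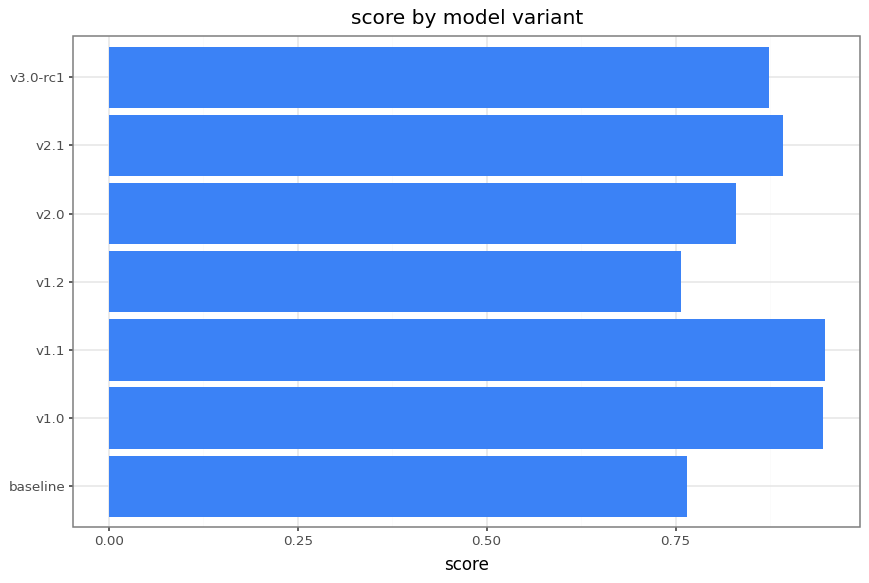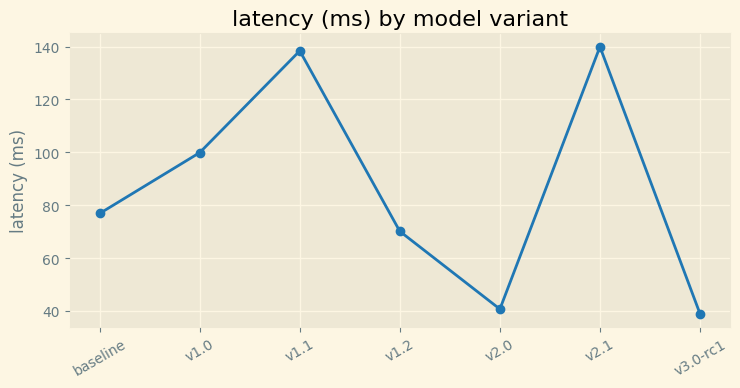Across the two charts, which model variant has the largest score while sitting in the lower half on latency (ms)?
Chart 2 median latency (ms) ≈ 80; below-median model variants: v1.2, v2.0, v3.0-rc1. Among those, v3.0-rc1 has the highest score (≈ 0.9).

v3.0-rc1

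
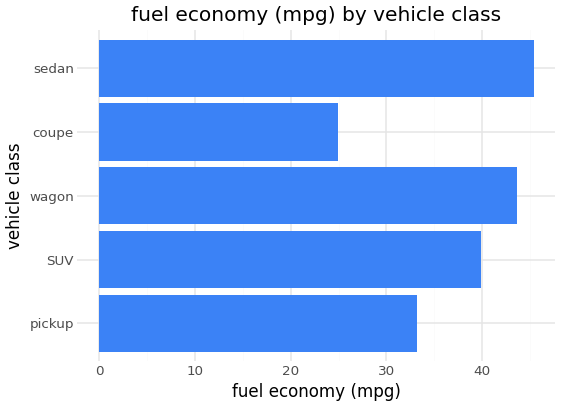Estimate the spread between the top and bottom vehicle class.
≈ 20

Max sedan ≈ 45, min coupe ≈ 25; range ≈ 20.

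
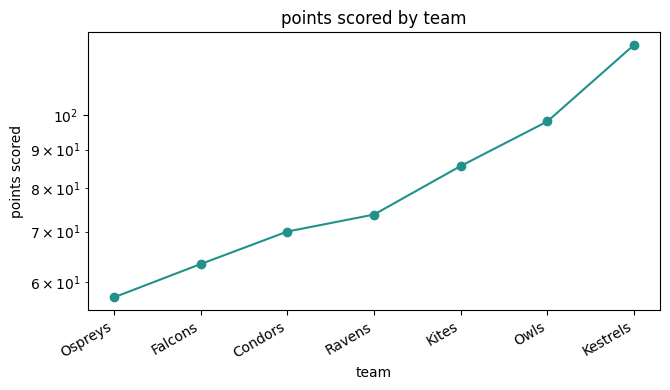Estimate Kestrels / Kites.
Kestrels ≈ 120, Kites ≈ 90; 120/90 ≈ 1.33.

≈ 1.33×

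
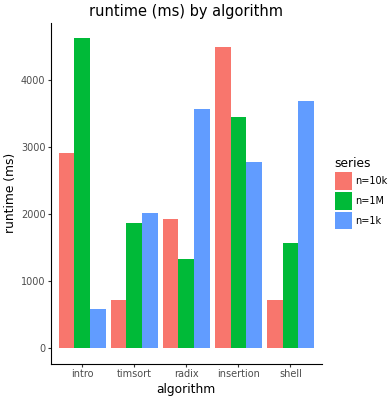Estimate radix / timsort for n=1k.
≈ 1.75×

radix ≈ 3500, timsort ≈ 2000; 3500/2000 ≈ 1.75.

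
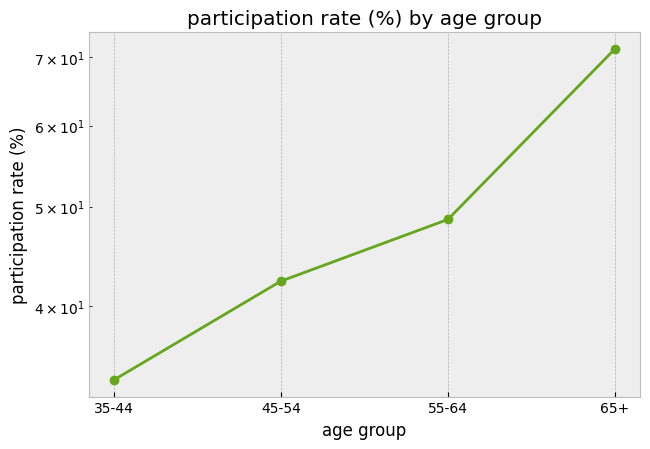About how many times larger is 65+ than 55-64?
≈ 1.4×

65+ ≈ 70, 55-64 ≈ 50; 70/50 ≈ 1.4.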